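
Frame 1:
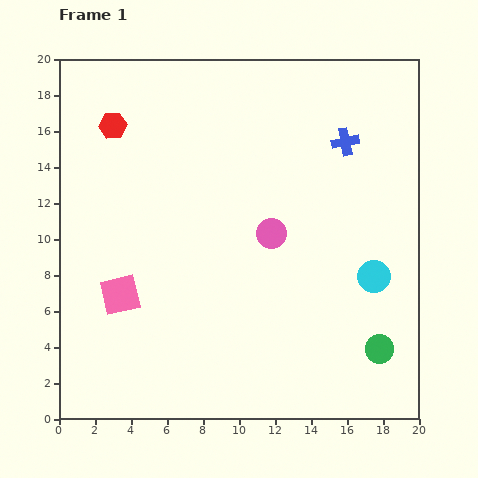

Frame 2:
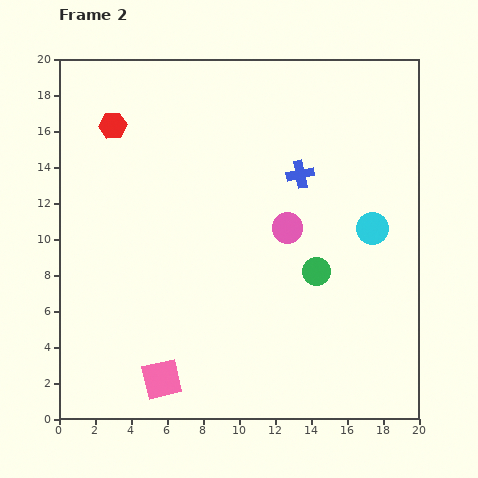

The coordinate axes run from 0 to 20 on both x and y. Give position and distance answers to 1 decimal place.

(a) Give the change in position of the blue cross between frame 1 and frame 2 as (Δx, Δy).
(-2.5, -1.8)

The blue cross was at (15.9, 15.4) in frame 1 and (13.4, 13.6) in frame 2.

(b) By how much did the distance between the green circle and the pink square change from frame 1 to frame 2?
-4.2

Distance in frame 1: 14.7. Distance in frame 2: 10.5.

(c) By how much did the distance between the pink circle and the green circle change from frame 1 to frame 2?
-5.9

Distance in frame 1: 8.8. Distance in frame 2: 2.9.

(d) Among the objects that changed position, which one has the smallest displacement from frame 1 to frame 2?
the pink circle

(moved 0.9)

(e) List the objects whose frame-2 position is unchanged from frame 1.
the red hexagon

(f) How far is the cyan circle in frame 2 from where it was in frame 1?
2.7

The cyan circle moved from (17.5, 7.9) to (17.4, 10.6), a distance of √(0.1² + 2.7²) ≈ 2.7.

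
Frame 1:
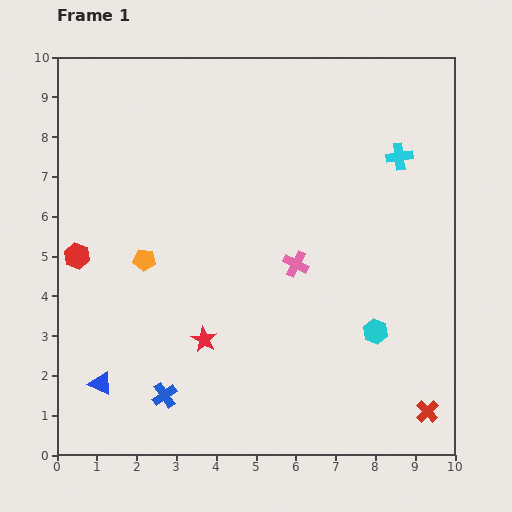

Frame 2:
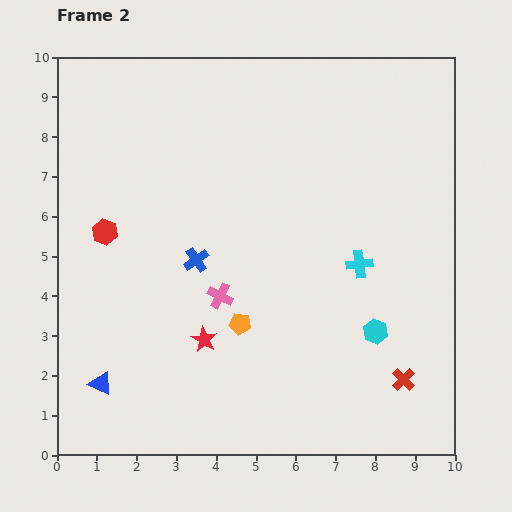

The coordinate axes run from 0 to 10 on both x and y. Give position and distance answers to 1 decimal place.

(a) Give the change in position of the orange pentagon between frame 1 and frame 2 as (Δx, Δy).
(2.4, -1.6)

The orange pentagon was at (2.2, 4.9) in frame 1 and (4.6, 3.3) in frame 2.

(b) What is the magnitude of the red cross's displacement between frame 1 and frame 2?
1.0

The red cross moved from (9.3, 1.1) to (8.7, 1.9), a distance of √(0.6² + 0.8²) ≈ 1.0.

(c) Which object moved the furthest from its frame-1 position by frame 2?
the blue cross

(moved 3.5; next 2.9)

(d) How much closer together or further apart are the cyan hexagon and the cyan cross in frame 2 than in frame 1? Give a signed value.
-2.7

Distance in frame 1: 4.4. Distance in frame 2: 1.7.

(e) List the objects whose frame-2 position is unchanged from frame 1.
the blue triangle, the cyan hexagon, the red star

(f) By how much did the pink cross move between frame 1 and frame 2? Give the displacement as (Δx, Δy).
(-1.9, -0.8)

The pink cross was at (6.0, 4.8) in frame 1 and (4.1, 4.0) in frame 2.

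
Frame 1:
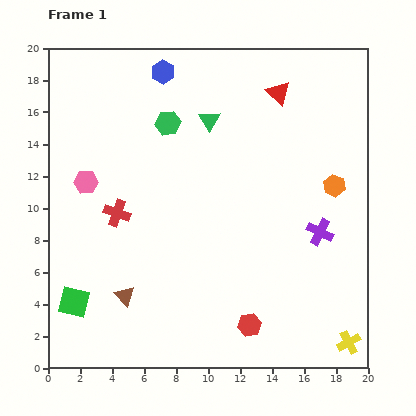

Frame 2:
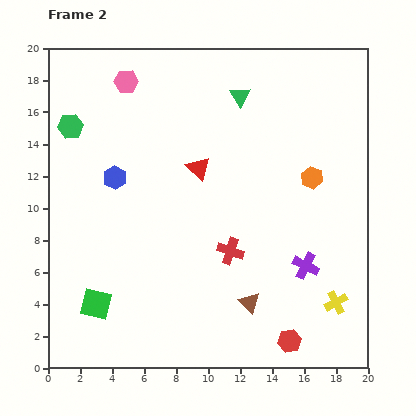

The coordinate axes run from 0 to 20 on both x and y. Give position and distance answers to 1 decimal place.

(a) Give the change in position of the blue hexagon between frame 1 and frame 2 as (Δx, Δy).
(-3.0, -6.6)

The blue hexagon was at (7.2, 18.5) in frame 1 and (4.2, 11.9) in frame 2.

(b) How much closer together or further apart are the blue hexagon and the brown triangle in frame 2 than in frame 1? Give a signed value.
-2.7

Distance in frame 1: 14.2. Distance in frame 2: 11.5.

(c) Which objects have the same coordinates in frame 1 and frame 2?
none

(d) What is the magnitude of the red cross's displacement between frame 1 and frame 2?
7.5

The red cross moved from (4.3, 9.7) to (11.4, 7.3), a distance of √(7.1² + 2.4²) ≈ 7.5.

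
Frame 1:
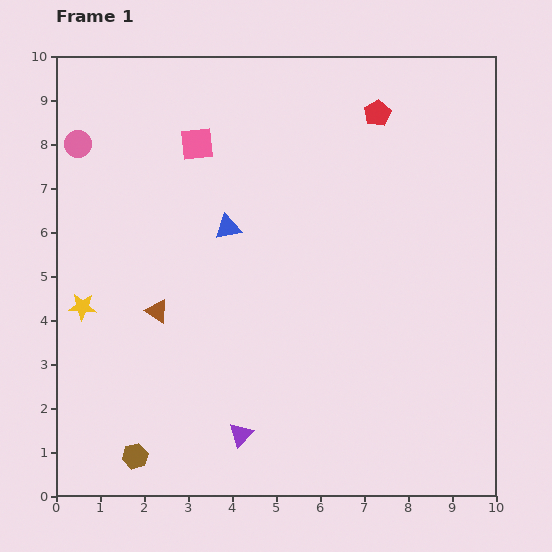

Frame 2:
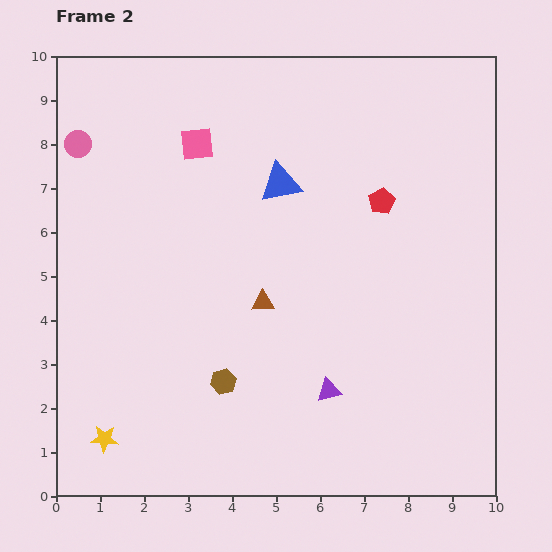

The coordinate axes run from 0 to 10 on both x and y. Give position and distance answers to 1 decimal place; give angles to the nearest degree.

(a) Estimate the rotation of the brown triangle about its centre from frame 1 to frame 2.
35° counter-clockwise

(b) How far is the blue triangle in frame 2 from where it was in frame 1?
1.6

The blue triangle moved from (3.9, 6.1) to (5.1, 7.1), a distance of √(1.2² + 1.0²) ≈ 1.6.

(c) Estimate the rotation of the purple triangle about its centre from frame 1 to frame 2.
31° clockwise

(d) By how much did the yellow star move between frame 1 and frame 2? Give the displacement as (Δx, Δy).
(0.5, -3.0)

The yellow star was at (0.6, 4.3) in frame 1 and (1.1, 1.3) in frame 2.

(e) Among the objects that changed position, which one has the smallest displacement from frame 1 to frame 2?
the blue triangle

(moved 1.6)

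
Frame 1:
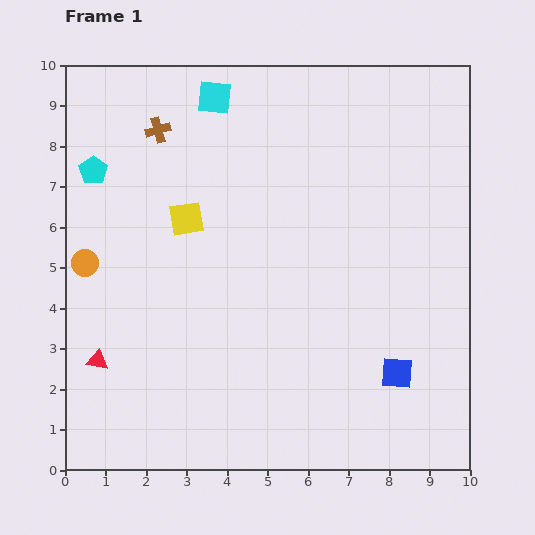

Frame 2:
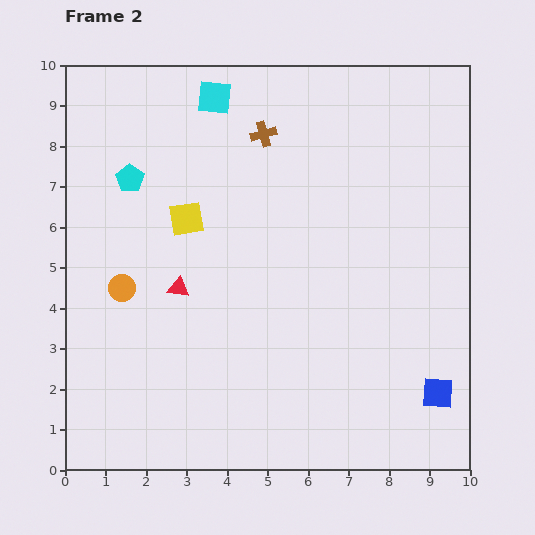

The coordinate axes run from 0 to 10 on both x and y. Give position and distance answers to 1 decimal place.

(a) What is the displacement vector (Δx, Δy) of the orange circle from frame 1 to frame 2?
(0.9, -0.6)

The orange circle was at (0.5, 5.1) in frame 1 and (1.4, 4.5) in frame 2.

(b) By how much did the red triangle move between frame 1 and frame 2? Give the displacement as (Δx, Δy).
(2.0, 1.8)

The red triangle was at (0.8, 2.7) in frame 1 and (2.8, 4.5) in frame 2.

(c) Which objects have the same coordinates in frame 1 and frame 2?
the yellow square, the cyan square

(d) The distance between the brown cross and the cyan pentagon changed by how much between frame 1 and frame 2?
+1.6

Distance in frame 1: 1.9. Distance in frame 2: 3.5.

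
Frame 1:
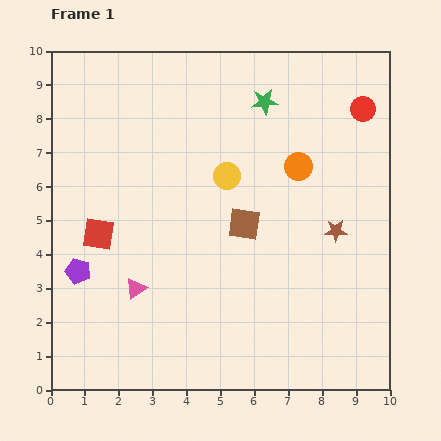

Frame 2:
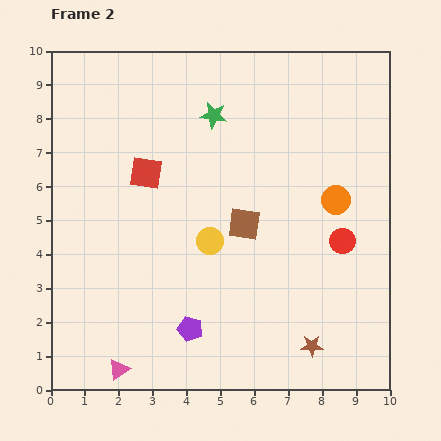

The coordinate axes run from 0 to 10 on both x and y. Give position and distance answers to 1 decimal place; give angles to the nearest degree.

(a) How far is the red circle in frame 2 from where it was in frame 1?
3.9

The red circle moved from (9.2, 8.3) to (8.6, 4.4), a distance of √(0.6² + 3.9²) ≈ 3.9.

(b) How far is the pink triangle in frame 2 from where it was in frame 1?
2.5

The pink triangle moved from (2.5, 3.0) to (2.0, 0.6), a distance of √(0.5² + 2.4²) ≈ 2.5.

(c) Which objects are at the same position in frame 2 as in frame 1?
the brown square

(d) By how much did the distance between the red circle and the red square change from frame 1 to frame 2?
-2.5

Distance in frame 1: 8.6. Distance in frame 2: 6.1.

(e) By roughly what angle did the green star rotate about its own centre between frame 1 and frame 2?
18° clockwise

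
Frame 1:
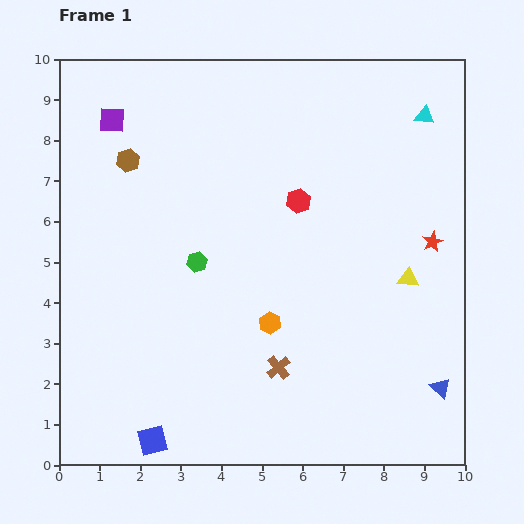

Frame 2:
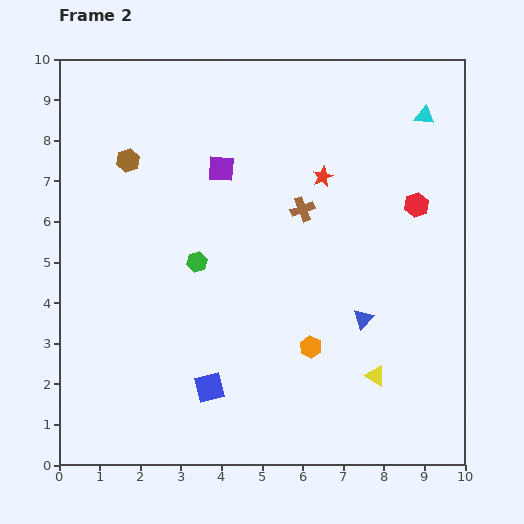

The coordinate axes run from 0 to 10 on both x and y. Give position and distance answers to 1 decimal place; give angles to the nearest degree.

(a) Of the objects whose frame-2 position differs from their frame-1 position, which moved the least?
the orange hexagon

(moved 1.2)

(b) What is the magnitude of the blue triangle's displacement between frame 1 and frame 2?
2.5

The blue triangle moved from (9.4, 1.9) to (7.5, 3.6), a distance of √(1.9² + 1.7²) ≈ 2.5.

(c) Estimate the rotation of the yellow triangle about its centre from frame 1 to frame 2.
25° clockwise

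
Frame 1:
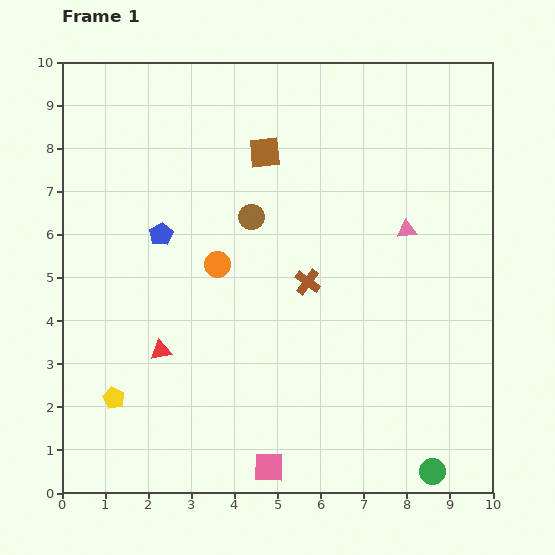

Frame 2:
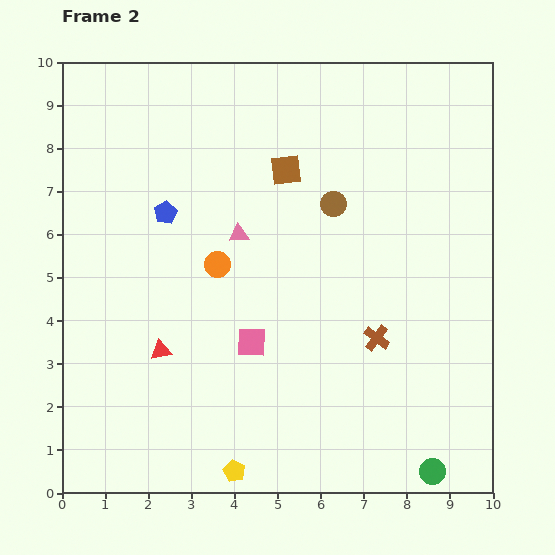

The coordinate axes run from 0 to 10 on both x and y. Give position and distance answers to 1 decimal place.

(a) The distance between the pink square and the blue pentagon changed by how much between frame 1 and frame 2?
-2.4

Distance in frame 1: 6.0. Distance in frame 2: 3.6.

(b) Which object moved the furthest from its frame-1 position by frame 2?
the pink triangle

(moved 3.9; next 3.3)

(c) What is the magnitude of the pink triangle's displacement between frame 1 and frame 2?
3.9

The pink triangle moved from (8.0, 6.1) to (4.1, 6.0), a distance of √(3.9² + 0.1²) ≈ 3.9.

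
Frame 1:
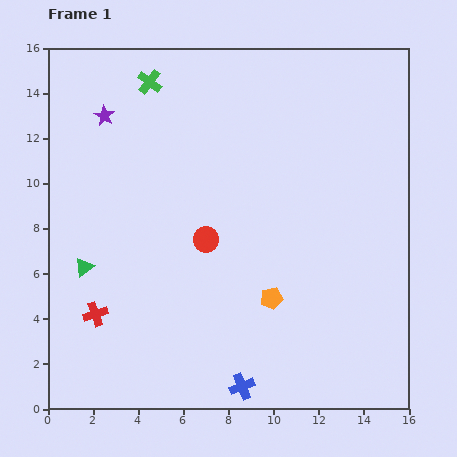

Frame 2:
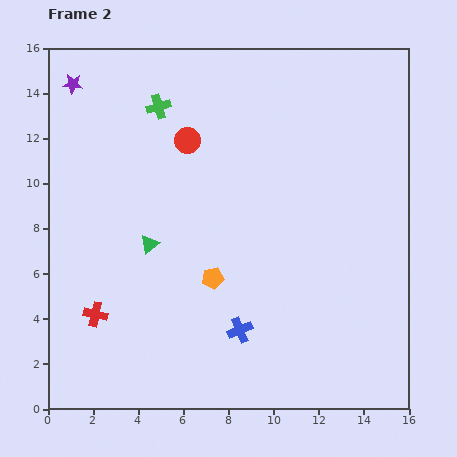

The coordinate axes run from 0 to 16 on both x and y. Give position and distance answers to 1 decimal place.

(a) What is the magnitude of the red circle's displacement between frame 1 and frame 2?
4.5

The red circle moved from (7.0, 7.5) to (6.2, 11.9), a distance of √(0.8² + 4.4²) ≈ 4.5.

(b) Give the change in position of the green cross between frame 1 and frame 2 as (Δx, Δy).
(0.4, -1.1)

The green cross was at (4.5, 14.5) in frame 1 and (4.9, 13.4) in frame 2.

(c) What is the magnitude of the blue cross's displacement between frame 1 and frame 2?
2.5

The blue cross moved from (8.6, 1.0) to (8.5, 3.5), a distance of √(0.1² + 2.5²) ≈ 2.5.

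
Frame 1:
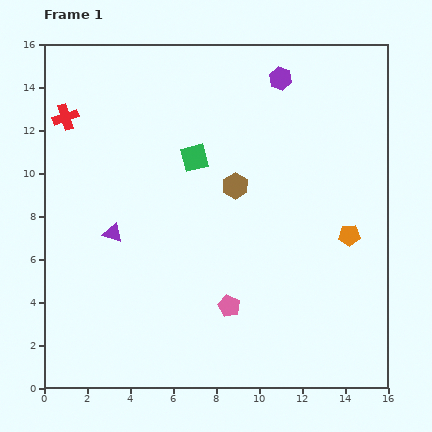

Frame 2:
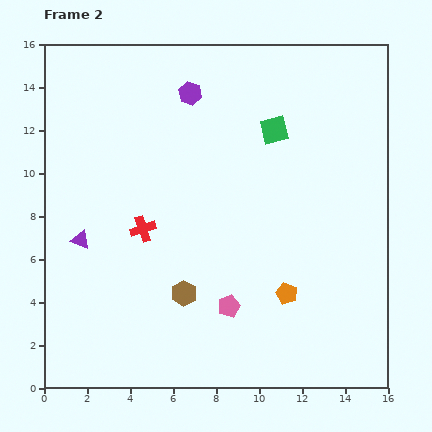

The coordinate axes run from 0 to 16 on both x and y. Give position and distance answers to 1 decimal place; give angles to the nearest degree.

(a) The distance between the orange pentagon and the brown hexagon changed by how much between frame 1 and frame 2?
-1.0

Distance in frame 1: 5.8. Distance in frame 2: 4.8.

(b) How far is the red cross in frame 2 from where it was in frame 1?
6.3

The red cross moved from (1.0, 12.6) to (4.6, 7.4), a distance of √(3.6² + 5.2²) ≈ 6.3.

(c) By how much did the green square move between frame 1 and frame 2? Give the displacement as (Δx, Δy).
(3.7, 1.3)

The green square was at (7.0, 10.7) in frame 1 and (10.7, 12.0) in frame 2.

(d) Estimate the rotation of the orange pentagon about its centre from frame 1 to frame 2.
23° clockwise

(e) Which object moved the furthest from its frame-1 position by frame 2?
the red cross

(moved 6.3; next 5.5)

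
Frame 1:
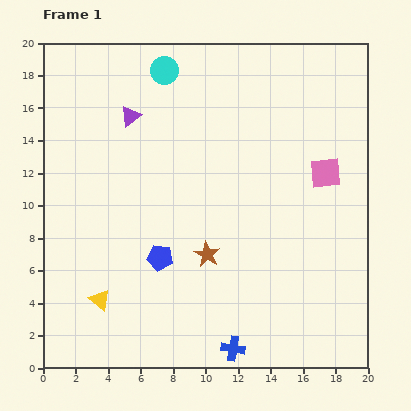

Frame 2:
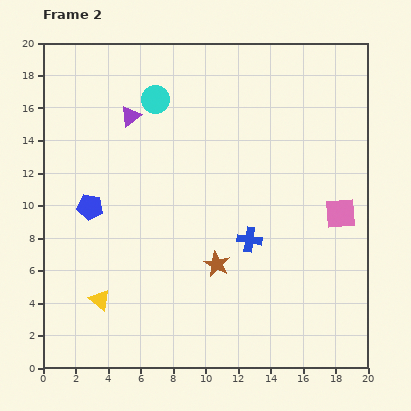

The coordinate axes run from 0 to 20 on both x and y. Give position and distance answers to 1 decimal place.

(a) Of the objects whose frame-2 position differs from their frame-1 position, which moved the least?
the brown star

(moved 0.8)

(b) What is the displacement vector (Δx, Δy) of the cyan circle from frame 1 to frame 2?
(-0.6, -1.8)

The cyan circle was at (7.5, 18.3) in frame 1 and (6.9, 16.5) in frame 2.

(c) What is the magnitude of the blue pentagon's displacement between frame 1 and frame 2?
5.3

The blue pentagon moved from (7.2, 6.8) to (2.9, 9.9), a distance of √(4.3² + 3.1²) ≈ 5.3.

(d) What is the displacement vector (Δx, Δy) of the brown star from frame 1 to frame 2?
(0.6, -0.6)

The brown star was at (10.1, 7.0) in frame 1 and (10.7, 6.4) in frame 2.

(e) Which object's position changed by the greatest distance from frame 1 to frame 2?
the blue cross

(moved 6.8; next 5.3)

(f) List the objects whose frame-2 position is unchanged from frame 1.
the yellow triangle, the purple triangle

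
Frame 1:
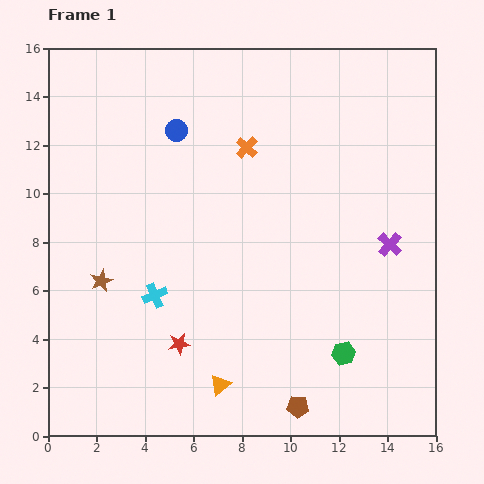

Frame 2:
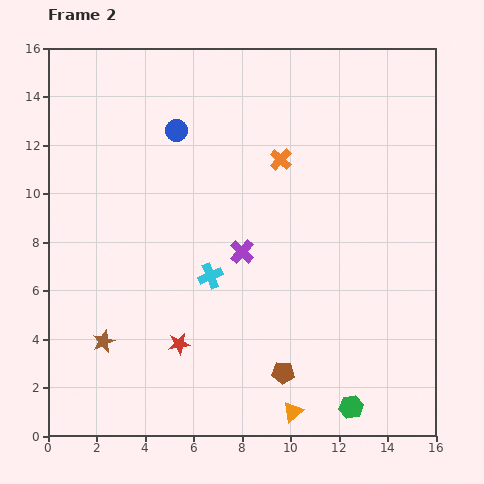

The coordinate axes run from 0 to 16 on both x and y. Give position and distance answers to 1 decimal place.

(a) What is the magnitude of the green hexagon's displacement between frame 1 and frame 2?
2.2

The green hexagon moved from (12.2, 3.4) to (12.5, 1.2), a distance of √(0.3² + 2.2²) ≈ 2.2.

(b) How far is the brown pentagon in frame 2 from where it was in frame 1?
1.5

The brown pentagon moved from (10.3, 1.2) to (9.7, 2.6), a distance of √(0.6² + 1.4²) ≈ 1.5.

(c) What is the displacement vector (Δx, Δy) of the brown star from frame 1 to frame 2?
(0.1, -2.5)

The brown star was at (2.2, 6.4) in frame 1 and (2.3, 3.9) in frame 2.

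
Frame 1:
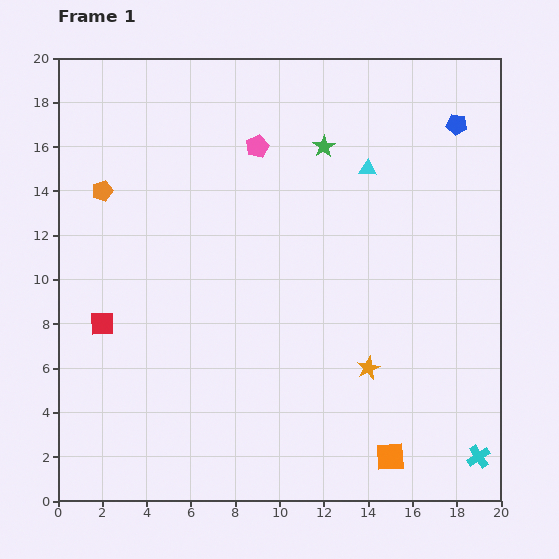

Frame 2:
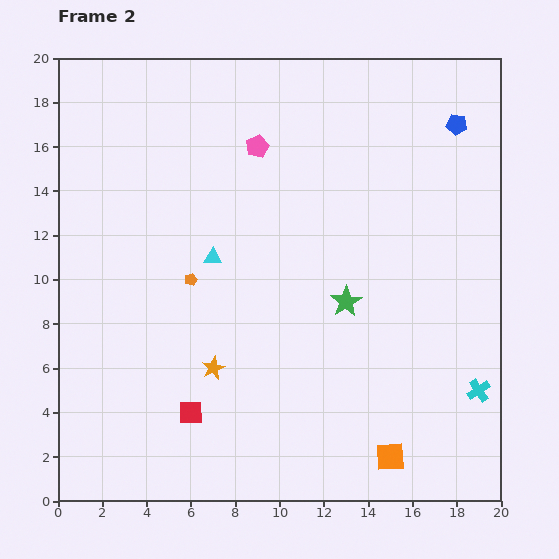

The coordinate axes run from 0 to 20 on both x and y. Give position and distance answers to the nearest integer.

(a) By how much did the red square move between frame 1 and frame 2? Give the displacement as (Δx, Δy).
(4, -4)

The red square was at (2, 8) in frame 1 and (6, 4) in frame 2.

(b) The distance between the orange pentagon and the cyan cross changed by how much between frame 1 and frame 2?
-7

Distance in frame 1: 21. Distance in frame 2: 14.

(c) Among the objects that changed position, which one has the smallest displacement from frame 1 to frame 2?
the cyan cross

(moved 3)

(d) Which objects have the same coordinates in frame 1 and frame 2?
the blue pentagon, the orange square, the pink pentagon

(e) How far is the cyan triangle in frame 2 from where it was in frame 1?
8

The cyan triangle moved from (14, 15) to (7, 11), a distance of √(7² + 4²) ≈ 8.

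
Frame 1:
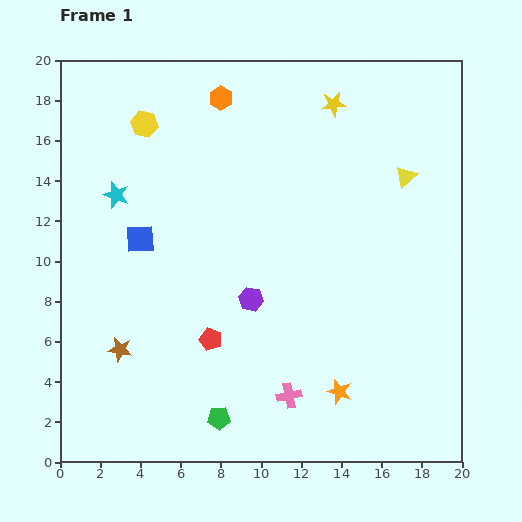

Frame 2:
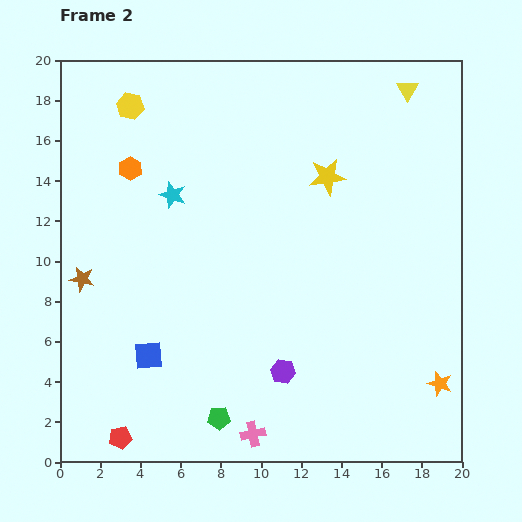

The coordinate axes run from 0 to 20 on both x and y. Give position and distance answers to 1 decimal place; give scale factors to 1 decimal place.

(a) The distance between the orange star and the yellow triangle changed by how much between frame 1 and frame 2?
+3.5

Distance in frame 1: 11.2. Distance in frame 2: 14.7.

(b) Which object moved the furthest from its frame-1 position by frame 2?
the red pentagon

(moved 6.7; next 5.8)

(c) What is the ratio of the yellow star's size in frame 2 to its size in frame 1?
1.5×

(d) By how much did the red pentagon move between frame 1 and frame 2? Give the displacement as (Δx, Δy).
(-4.5, -4.9)

The red pentagon was at (7.5, 6.1) in frame 1 and (3.0, 1.2) in frame 2.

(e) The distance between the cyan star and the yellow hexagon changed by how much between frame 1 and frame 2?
+1.1

Distance in frame 1: 3.8. Distance in frame 2: 4.9.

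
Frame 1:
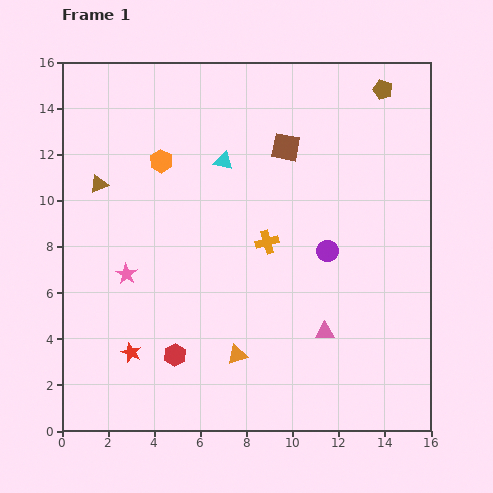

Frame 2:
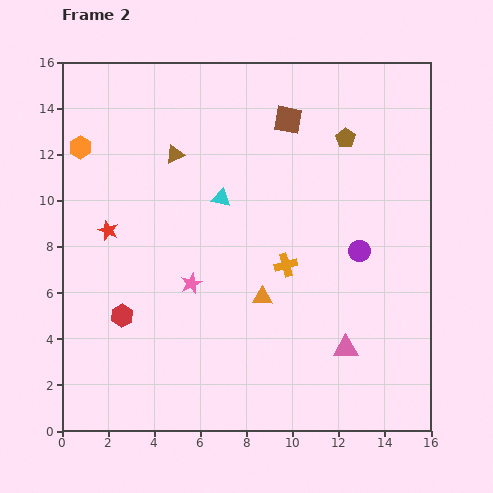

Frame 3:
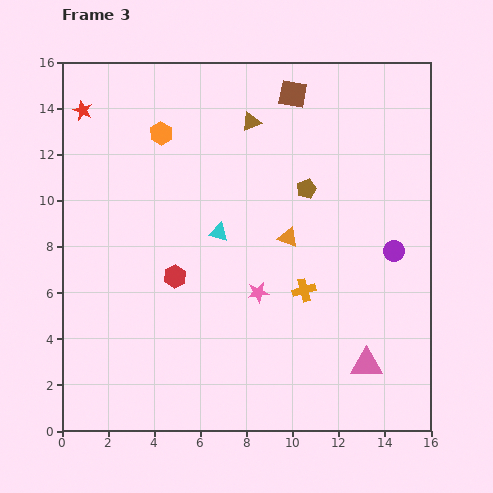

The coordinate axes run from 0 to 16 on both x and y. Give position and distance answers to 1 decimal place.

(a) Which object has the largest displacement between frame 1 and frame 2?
the red star

(moved 5.4; next 3.6)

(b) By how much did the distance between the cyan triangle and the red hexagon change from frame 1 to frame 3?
-6.0

Distance in frame 1: 8.7. Distance in frame 3: 2.7.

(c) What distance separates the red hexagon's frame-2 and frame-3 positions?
2.9

The red hexagon moved from (2.6, 5.0) to (4.9, 6.7), a distance of √(2.3² + 1.7²) ≈ 2.9.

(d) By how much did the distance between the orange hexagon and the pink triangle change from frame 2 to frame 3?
-1.0

Distance in frame 2: 14.4. Distance in frame 3: 13.4.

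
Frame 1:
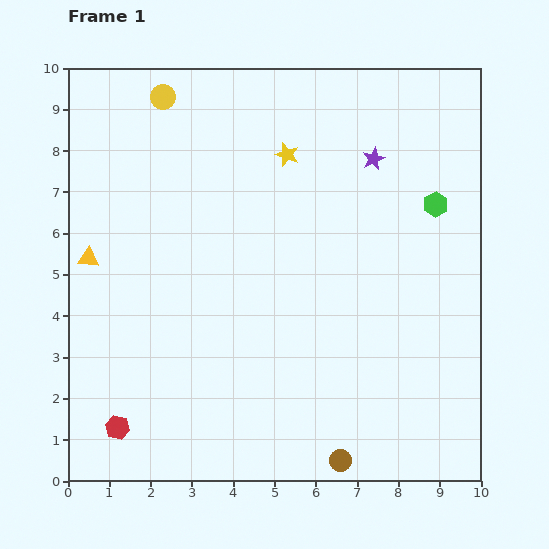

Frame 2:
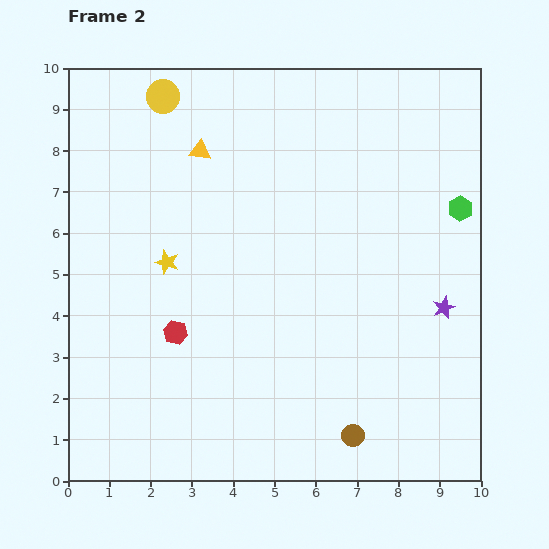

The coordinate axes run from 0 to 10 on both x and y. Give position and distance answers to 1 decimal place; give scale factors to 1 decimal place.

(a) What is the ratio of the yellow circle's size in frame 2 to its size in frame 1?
1.4×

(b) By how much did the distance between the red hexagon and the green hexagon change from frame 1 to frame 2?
-1.9

Distance in frame 1: 9.4. Distance in frame 2: 7.5.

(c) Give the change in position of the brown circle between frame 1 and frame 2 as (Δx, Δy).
(0.3, 0.6)

The brown circle was at (6.6, 0.5) in frame 1 and (6.9, 1.1) in frame 2.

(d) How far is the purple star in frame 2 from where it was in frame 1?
4.0

The purple star moved from (7.4, 7.8) to (9.1, 4.2), a distance of √(1.7² + 3.6²) ≈ 4.0.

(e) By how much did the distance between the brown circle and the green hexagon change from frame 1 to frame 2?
-0.5

Distance in frame 1: 6.6. Distance in frame 2: 6.1.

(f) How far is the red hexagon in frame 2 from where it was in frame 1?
2.7

The red hexagon moved from (1.2, 1.3) to (2.6, 3.6), a distance of √(1.4² + 2.3²) ≈ 2.7.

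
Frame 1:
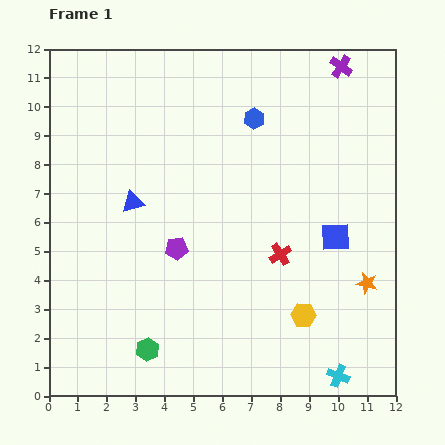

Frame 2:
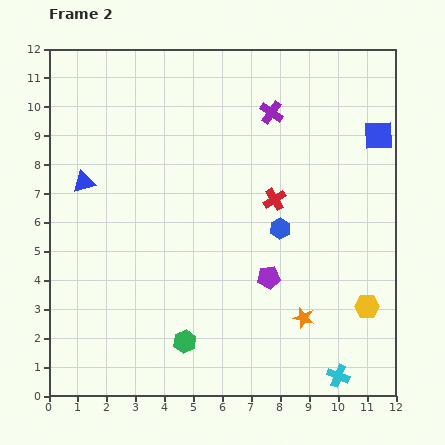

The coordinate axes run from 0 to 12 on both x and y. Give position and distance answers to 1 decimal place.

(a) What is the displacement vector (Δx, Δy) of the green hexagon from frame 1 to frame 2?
(1.3, 0.3)

The green hexagon was at (3.4, 1.6) in frame 1 and (4.7, 1.9) in frame 2.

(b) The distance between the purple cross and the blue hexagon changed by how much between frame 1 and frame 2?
+0.5

Distance in frame 1: 3.5. Distance in frame 2: 4.0.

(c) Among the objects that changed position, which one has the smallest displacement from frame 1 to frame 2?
the green hexagon

(moved 1.3)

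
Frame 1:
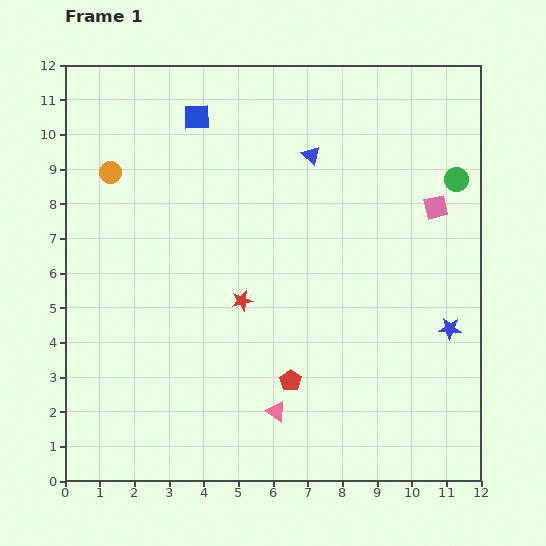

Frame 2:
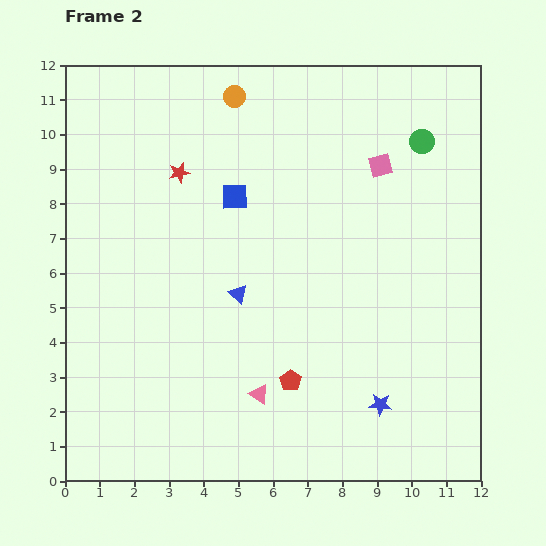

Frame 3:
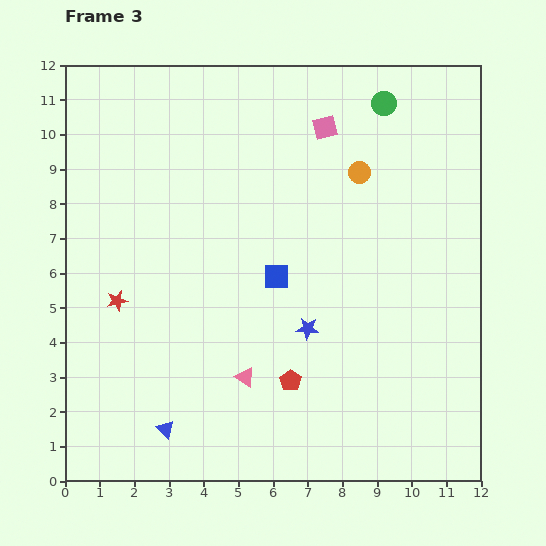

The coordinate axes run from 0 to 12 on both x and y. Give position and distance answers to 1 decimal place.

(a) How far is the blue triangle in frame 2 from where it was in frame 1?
4.5

The blue triangle moved from (7.1, 9.4) to (5.0, 5.4), a distance of √(2.1² + 4.0²) ≈ 4.5.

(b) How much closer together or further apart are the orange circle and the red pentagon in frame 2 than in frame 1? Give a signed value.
+0.5

Distance in frame 1: 7.9. Distance in frame 2: 8.4.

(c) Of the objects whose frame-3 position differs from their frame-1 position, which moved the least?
the pink triangle

(moved 1.3)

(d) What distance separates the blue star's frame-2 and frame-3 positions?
3.0

The blue star moved from (9.1, 2.2) to (7.0, 4.4), a distance of √(2.1² + 2.2²) ≈ 3.0.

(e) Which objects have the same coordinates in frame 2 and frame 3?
the red pentagon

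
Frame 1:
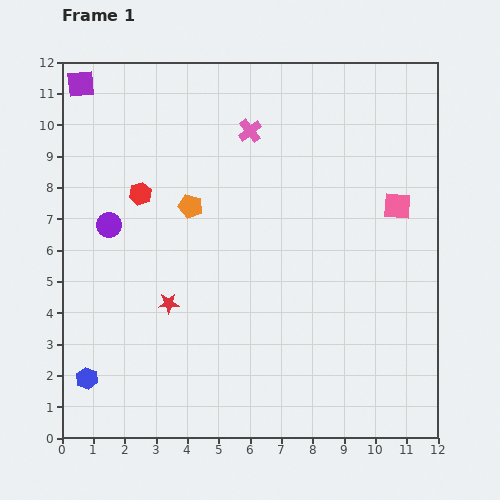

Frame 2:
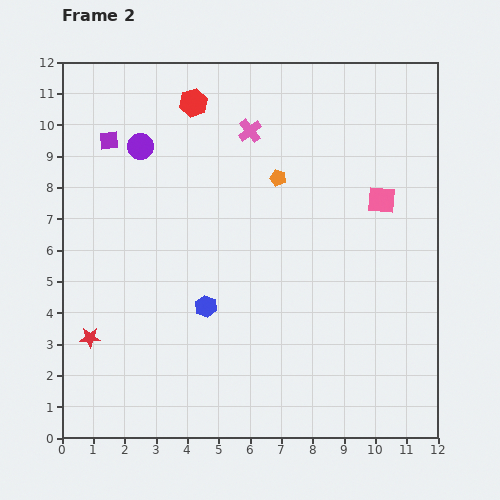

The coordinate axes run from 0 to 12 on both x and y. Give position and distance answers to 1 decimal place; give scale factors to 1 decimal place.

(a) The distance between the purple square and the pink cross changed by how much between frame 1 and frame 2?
-1.1

Distance in frame 1: 5.6. Distance in frame 2: 4.5.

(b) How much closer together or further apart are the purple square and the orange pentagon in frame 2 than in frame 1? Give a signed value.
+0.3

Distance in frame 1: 5.2. Distance in frame 2: 5.5.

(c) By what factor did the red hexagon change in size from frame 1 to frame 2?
1.3×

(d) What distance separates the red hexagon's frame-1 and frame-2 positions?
3.4

The red hexagon moved from (2.5, 7.8) to (4.2, 10.7), a distance of √(1.7² + 2.9²) ≈ 3.4.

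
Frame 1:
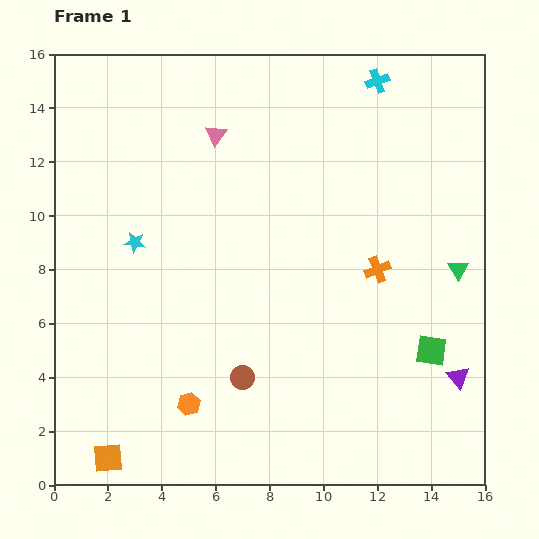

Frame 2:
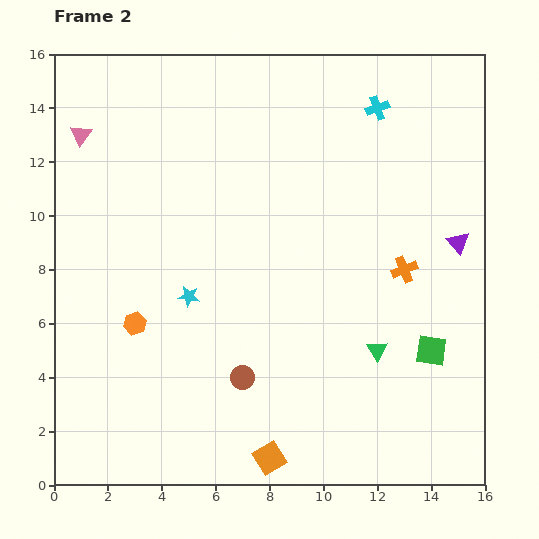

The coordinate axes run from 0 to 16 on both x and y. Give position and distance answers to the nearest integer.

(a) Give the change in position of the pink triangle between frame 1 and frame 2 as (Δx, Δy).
(-5, 0)

The pink triangle was at (6, 13) in frame 1 and (1, 13) in frame 2.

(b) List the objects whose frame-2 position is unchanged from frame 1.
the brown circle, the green square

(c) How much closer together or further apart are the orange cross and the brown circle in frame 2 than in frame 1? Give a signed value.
+1

Distance in frame 1: 6. Distance in frame 2: 7.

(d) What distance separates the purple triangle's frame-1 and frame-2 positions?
5

The purple triangle moved from (15, 4) to (15, 9), a distance of √(0² + 5²) ≈ 5.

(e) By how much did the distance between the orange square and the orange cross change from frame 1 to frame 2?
-3

Distance in frame 1: 12. Distance in frame 2: 9.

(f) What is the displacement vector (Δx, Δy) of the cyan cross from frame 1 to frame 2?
(0, -1)

The cyan cross was at (12, 15) in frame 1 and (12, 14) in frame 2.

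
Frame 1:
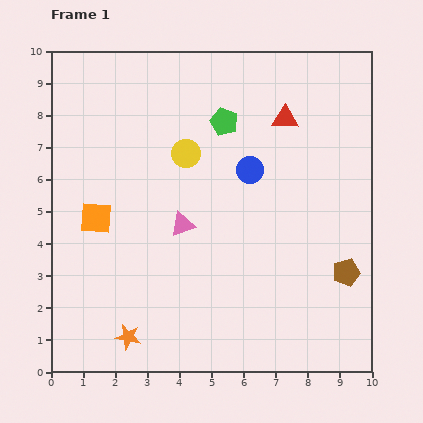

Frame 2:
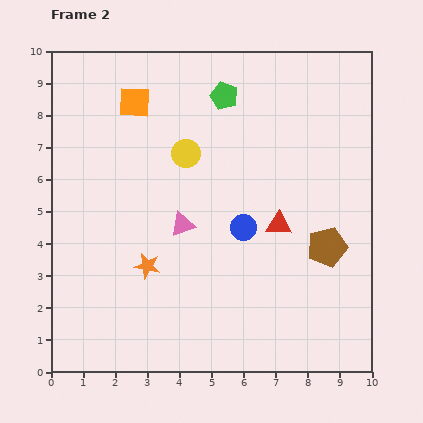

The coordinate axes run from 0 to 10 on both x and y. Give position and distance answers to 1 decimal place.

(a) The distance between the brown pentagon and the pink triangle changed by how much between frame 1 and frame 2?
-0.7

Distance in frame 1: 5.3. Distance in frame 2: 4.6.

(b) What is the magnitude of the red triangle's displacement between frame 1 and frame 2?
3.3

The red triangle moved from (7.3, 7.9) to (7.1, 4.6), a distance of √(0.2² + 3.3²) ≈ 3.3.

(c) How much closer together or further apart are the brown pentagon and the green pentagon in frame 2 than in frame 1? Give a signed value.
-0.3

Distance in frame 1: 6.0. Distance in frame 2: 5.7.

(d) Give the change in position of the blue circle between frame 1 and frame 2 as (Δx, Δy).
(-0.2, -1.8)

The blue circle was at (6.2, 6.3) in frame 1 and (6.0, 4.5) in frame 2.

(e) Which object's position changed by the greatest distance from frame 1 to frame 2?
the orange square

(moved 3.8; next 3.3)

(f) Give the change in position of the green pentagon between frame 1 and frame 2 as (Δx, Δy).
(0.0, 0.8)

The green pentagon was at (5.4, 7.8) in frame 1 and (5.4, 8.6) in frame 2.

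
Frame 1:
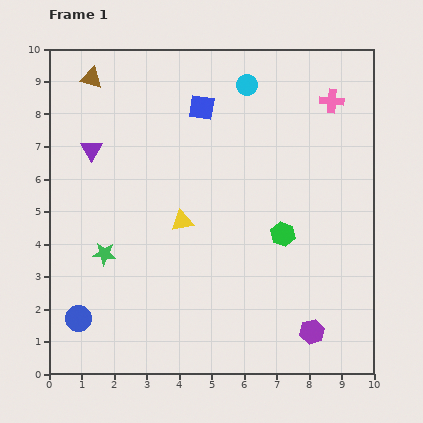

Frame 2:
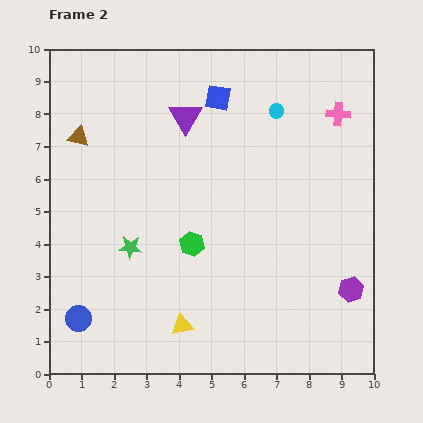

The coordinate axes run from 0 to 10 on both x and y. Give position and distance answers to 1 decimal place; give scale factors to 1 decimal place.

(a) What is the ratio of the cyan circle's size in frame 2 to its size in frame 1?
0.7×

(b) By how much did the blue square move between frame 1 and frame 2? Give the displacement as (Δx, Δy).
(0.5, 0.3)

The blue square was at (4.7, 8.2) in frame 1 and (5.2, 8.5) in frame 2.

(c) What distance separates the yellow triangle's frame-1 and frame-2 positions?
3.2

The yellow triangle moved from (4.1, 4.7) to (4.1, 1.5), a distance of √(0.0² + 3.2²) ≈ 3.2.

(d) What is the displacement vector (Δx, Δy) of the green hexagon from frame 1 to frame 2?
(-2.8, -0.3)

The green hexagon was at (7.2, 4.3) in frame 1 and (4.4, 4.0) in frame 2.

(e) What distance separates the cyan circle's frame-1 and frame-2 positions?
1.2

The cyan circle moved from (6.1, 8.9) to (7.0, 8.1), a distance of √(0.9² + 0.8²) ≈ 1.2.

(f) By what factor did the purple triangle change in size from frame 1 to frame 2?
1.6×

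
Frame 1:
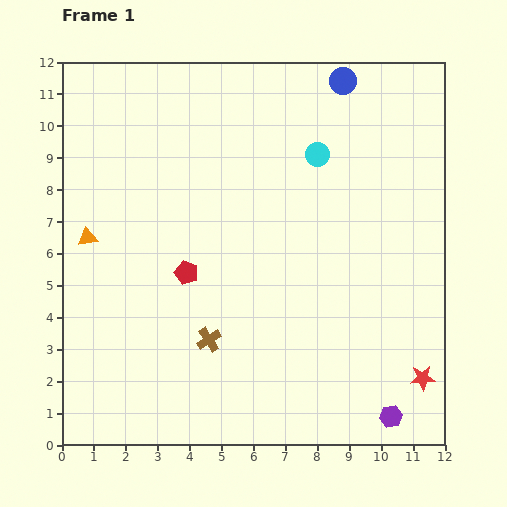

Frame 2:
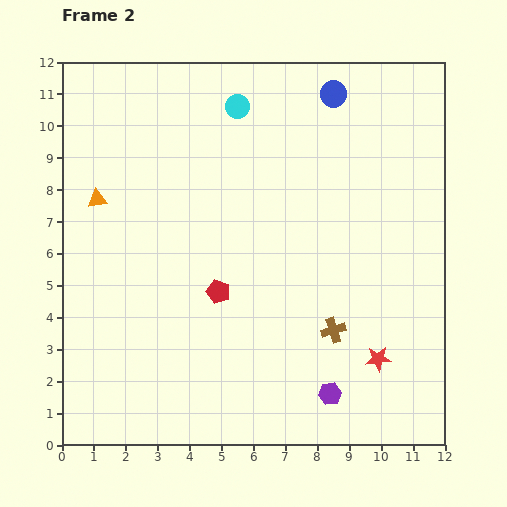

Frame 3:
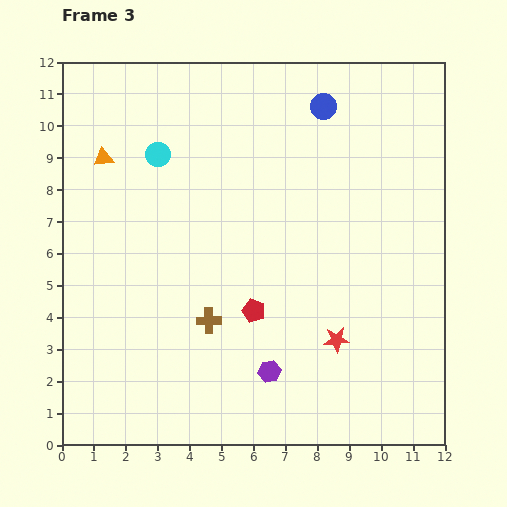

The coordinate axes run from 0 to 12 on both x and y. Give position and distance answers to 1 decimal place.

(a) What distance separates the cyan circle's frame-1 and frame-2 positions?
2.9

The cyan circle moved from (8.0, 9.1) to (5.5, 10.6), a distance of √(2.5² + 1.5²) ≈ 2.9.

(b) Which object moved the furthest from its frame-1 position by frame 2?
the brown cross

(moved 3.9; next 2.9)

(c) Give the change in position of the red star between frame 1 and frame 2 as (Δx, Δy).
(-1.4, 0.6)

The red star was at (11.3, 2.1) in frame 1 and (9.9, 2.7) in frame 2.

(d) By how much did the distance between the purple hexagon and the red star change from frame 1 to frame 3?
+0.7

Distance in frame 1: 1.6. Distance in frame 3: 2.3.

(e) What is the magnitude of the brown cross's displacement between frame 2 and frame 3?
3.9

The brown cross moved from (8.5, 3.6) to (4.6, 3.9), a distance of √(3.9² + 0.3²) ≈ 3.9.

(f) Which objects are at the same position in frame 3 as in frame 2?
none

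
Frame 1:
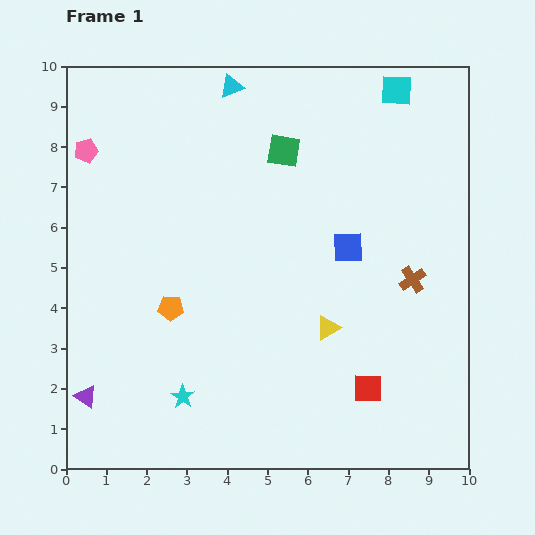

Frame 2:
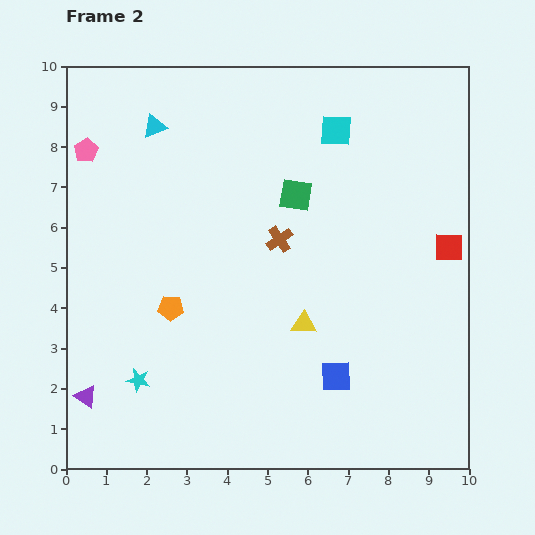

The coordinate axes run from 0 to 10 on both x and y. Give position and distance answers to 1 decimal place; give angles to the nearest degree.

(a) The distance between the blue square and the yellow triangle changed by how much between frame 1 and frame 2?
-0.6

Distance in frame 1: 2.1. Distance in frame 2: 1.5.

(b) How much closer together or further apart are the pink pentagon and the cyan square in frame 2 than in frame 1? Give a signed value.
-1.6

Distance in frame 1: 7.8. Distance in frame 2: 6.2.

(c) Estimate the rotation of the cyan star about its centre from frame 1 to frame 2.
22° counter-clockwise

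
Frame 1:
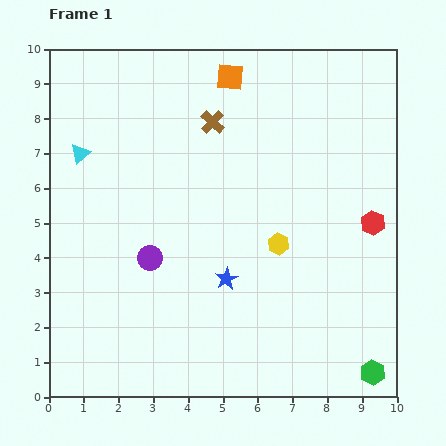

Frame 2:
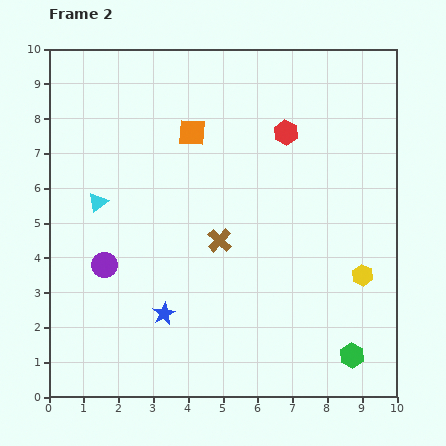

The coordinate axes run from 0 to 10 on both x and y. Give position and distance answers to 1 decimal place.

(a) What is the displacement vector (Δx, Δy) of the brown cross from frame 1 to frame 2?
(0.2, -3.4)

The brown cross was at (4.7, 7.9) in frame 1 and (4.9, 4.5) in frame 2.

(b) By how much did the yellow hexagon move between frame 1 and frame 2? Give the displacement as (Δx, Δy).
(2.4, -0.9)

The yellow hexagon was at (6.6, 4.4) in frame 1 and (9.0, 3.5) in frame 2.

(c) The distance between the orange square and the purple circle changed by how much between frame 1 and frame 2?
-1.2

Distance in frame 1: 5.7. Distance in frame 2: 4.5.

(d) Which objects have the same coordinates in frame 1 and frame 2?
none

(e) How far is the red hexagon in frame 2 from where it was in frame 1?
3.6

The red hexagon moved from (9.3, 5.0) to (6.8, 7.6), a distance of √(2.5² + 2.6²) ≈ 3.6.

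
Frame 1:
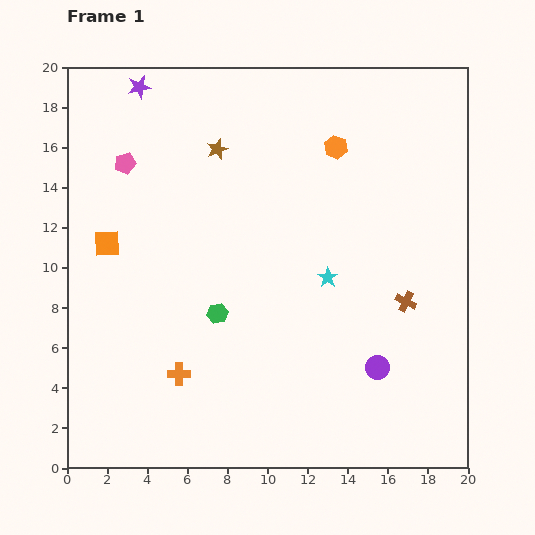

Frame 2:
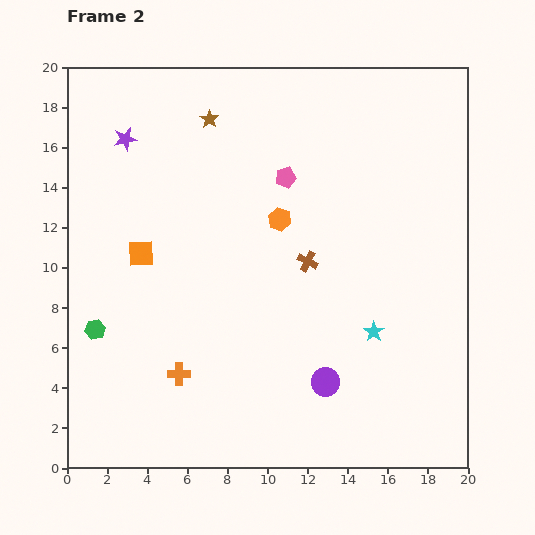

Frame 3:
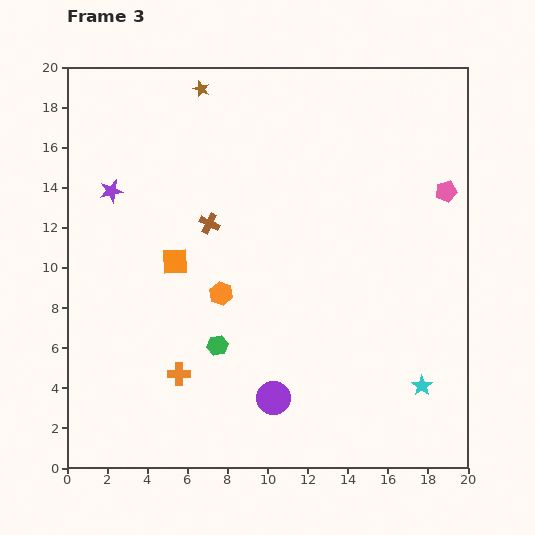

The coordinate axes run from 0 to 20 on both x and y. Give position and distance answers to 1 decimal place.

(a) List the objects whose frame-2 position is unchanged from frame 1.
the orange cross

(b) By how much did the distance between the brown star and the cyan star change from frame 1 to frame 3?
+10.0

Distance in frame 1: 8.4. Distance in frame 3: 18.4.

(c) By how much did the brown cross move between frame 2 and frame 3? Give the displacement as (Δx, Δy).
(-4.9, 1.9)

The brown cross was at (12.0, 10.3) in frame 2 and (7.1, 12.2) in frame 3.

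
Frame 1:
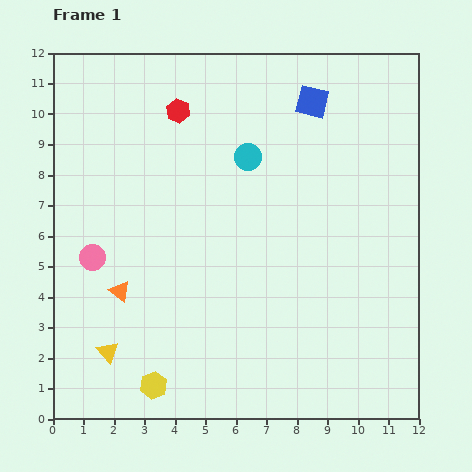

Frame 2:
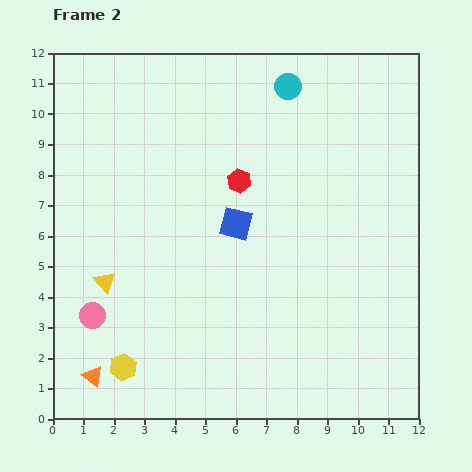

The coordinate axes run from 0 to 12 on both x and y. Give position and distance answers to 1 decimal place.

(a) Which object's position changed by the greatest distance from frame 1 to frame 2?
the blue square

(moved 4.7; next 3.0)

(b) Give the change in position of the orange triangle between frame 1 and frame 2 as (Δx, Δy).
(-0.9, -2.8)

The orange triangle was at (2.2, 4.2) in frame 1 and (1.3, 1.4) in frame 2.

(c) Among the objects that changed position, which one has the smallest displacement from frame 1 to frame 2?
the yellow hexagon

(moved 1.2)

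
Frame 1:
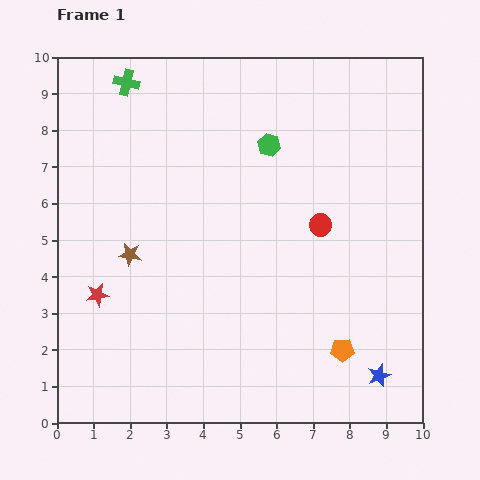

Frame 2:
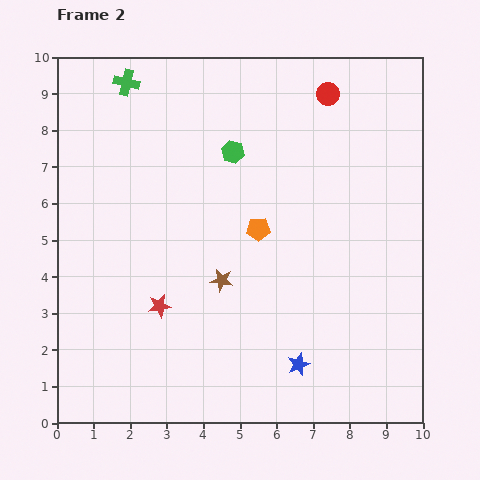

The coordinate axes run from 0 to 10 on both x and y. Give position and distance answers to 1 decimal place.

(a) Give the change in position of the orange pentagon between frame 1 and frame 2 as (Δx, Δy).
(-2.3, 3.3)

The orange pentagon was at (7.8, 2.0) in frame 1 and (5.5, 5.3) in frame 2.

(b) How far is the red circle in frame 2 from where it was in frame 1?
3.6

The red circle moved from (7.2, 5.4) to (7.4, 9.0), a distance of √(0.2² + 3.6²) ≈ 3.6.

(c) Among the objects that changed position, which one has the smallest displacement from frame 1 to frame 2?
the green hexagon

(moved 1.0)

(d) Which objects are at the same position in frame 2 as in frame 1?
the green cross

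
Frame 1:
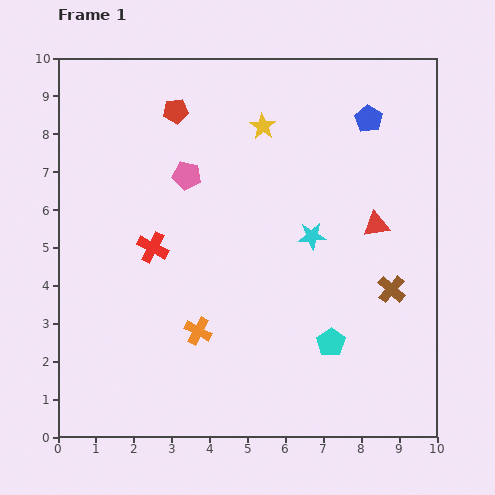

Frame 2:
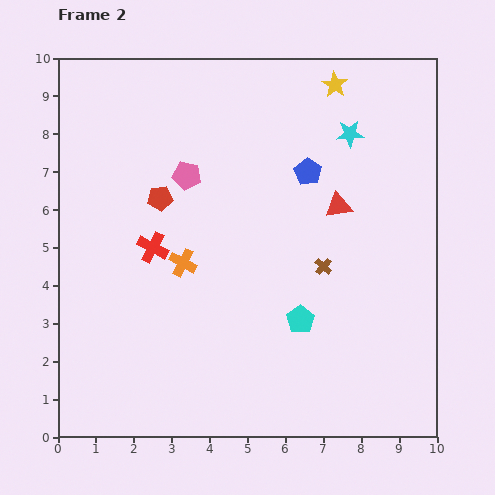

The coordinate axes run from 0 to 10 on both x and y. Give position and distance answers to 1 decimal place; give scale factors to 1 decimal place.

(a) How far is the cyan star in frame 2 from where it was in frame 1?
2.9

The cyan star moved from (6.7, 5.3) to (7.7, 8.0), a distance of √(1.0² + 2.7²) ≈ 2.9.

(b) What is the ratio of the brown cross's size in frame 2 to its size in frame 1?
0.6×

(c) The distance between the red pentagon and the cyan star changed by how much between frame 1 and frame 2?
+0.4

Distance in frame 1: 4.9. Distance in frame 2: 5.3.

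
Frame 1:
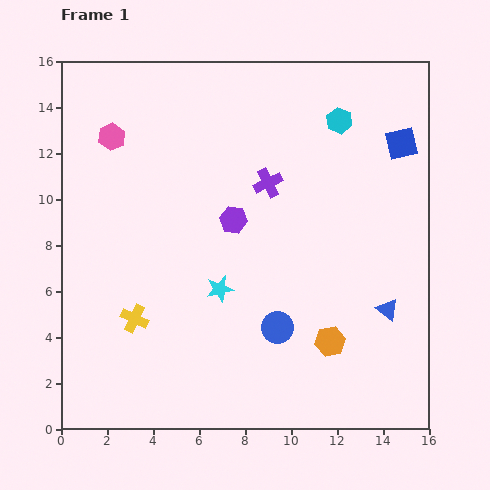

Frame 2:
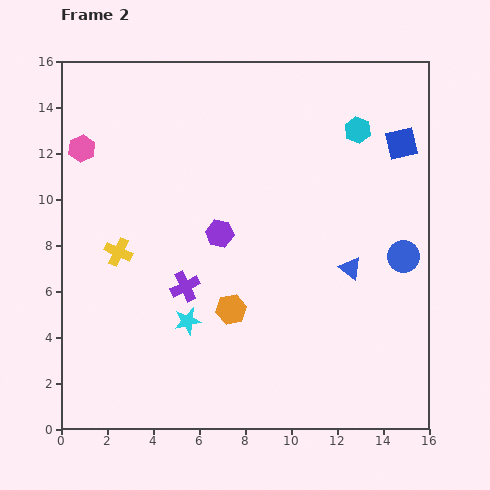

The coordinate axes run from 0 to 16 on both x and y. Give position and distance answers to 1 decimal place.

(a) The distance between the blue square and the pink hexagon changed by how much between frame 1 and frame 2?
+1.3

Distance in frame 1: 12.6. Distance in frame 2: 13.9.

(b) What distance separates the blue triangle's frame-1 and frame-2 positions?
2.4

The blue triangle moved from (14.2, 5.2) to (12.6, 7.0), a distance of √(1.6² + 1.8²) ≈ 2.4.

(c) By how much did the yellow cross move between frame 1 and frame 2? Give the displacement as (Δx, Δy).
(-0.7, 2.9)

The yellow cross was at (3.2, 4.8) in frame 1 and (2.5, 7.7) in frame 2.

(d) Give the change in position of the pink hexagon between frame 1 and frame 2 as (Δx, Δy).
(-1.3, -0.5)

The pink hexagon was at (2.2, 12.7) in frame 1 and (0.9, 12.2) in frame 2.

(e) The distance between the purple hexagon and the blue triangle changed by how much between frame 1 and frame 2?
-1.9

Distance in frame 1: 7.8. Distance in frame 2: 5.9.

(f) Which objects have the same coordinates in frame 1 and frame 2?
the blue square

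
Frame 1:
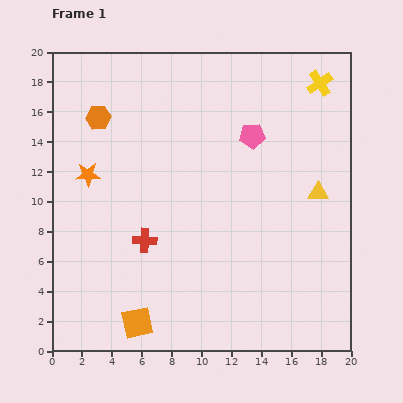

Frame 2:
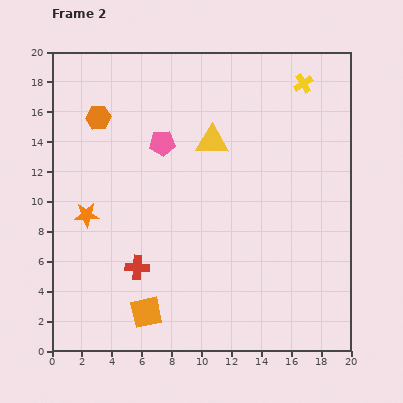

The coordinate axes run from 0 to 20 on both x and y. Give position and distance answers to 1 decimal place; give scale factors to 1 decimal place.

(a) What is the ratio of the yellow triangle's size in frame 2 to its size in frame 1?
1.6×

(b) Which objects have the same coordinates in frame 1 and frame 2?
the orange hexagon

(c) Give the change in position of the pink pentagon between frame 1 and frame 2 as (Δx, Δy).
(-6.0, -0.5)

The pink pentagon was at (13.4, 14.4) in frame 1 and (7.4, 13.9) in frame 2.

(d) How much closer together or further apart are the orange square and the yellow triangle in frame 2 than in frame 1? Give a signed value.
-2.7

Distance in frame 1: 14.9. Distance in frame 2: 12.2.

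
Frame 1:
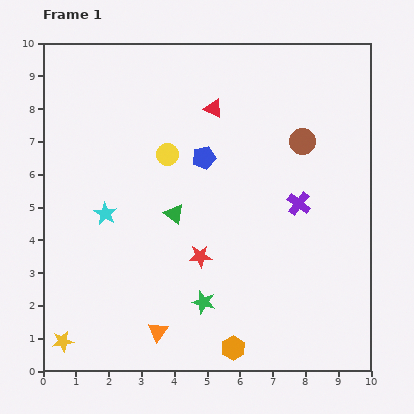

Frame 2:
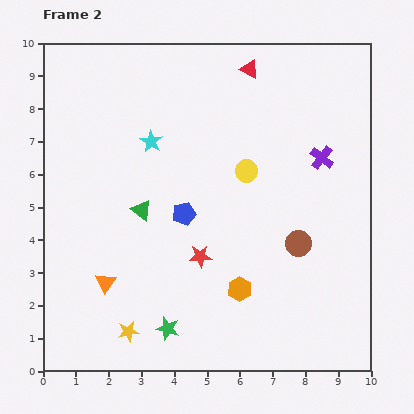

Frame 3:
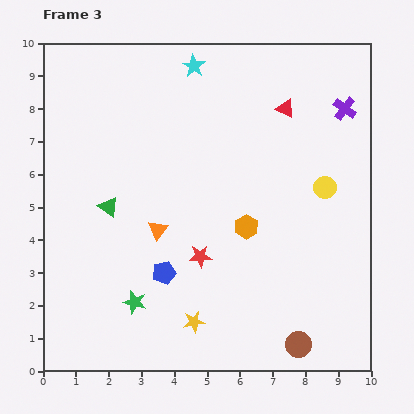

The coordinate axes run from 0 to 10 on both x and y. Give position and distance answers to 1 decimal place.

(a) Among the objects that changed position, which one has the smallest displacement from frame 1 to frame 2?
the green triangle

(moved 1.0)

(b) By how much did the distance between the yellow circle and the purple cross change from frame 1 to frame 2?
-2.0

Distance in frame 1: 4.3. Distance in frame 2: 2.3.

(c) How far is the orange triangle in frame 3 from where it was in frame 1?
3.1

The orange triangle moved from (3.5, 1.2) to (3.5, 4.3), a distance of √(0.0² + 3.1²) ≈ 3.1.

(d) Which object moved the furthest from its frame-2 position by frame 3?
the brown circle

(moved 3.1; next 2.6)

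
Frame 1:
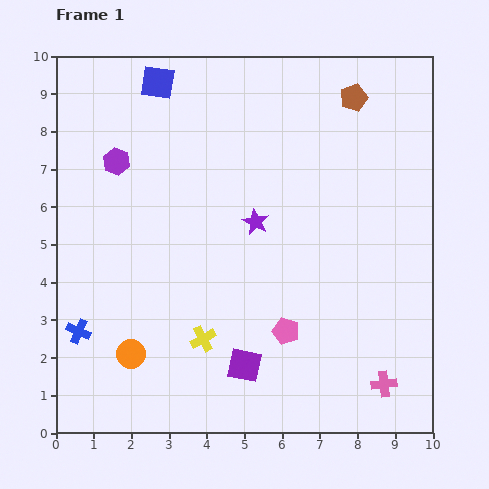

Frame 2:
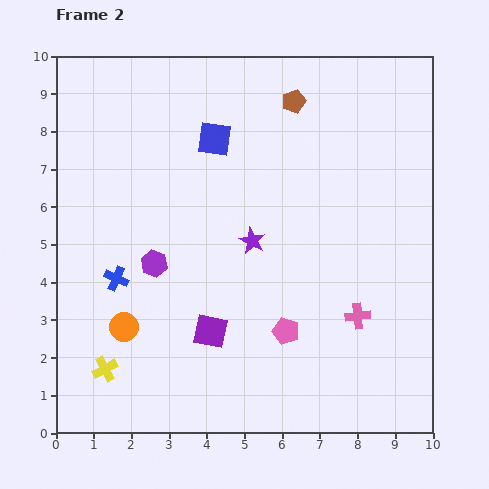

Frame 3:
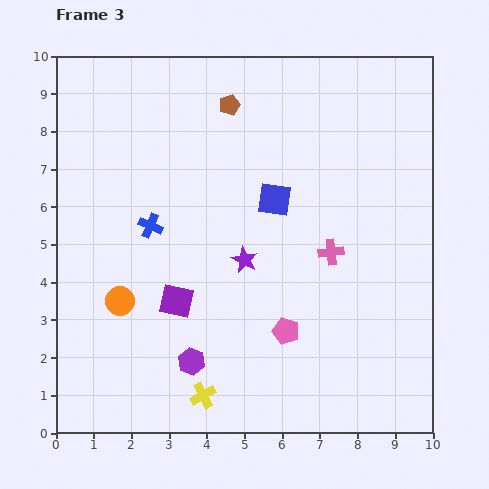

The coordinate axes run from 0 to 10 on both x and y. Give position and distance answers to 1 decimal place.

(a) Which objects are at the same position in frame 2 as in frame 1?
the pink pentagon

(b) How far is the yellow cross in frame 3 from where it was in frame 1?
1.5

The yellow cross moved from (3.9, 2.5) to (3.9, 1.0), a distance of √(0.0² + 1.5²) ≈ 1.5.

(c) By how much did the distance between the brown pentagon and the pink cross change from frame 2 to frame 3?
-1.2

Distance in frame 2: 5.9. Distance in frame 3: 4.7.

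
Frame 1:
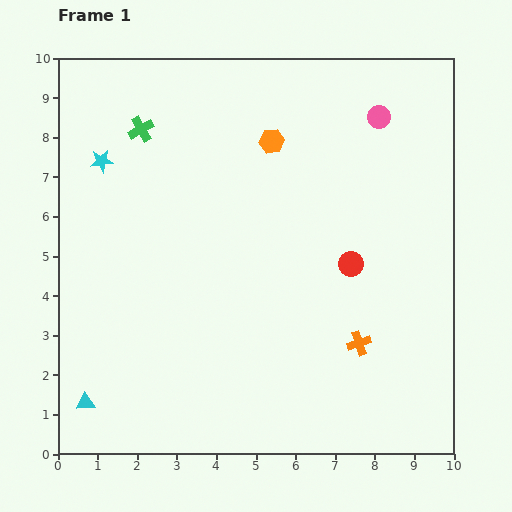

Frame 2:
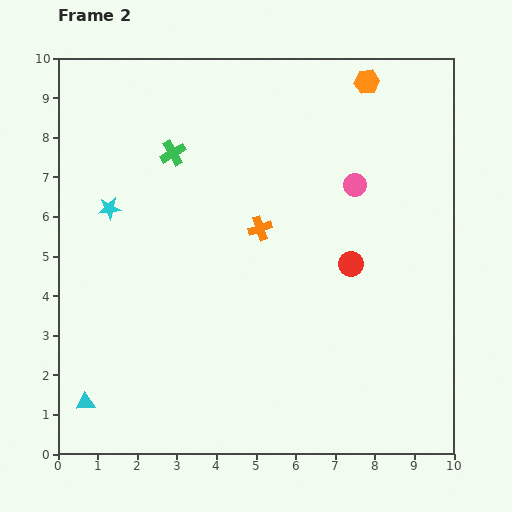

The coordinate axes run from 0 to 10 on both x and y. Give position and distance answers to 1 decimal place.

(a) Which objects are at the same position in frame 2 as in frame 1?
the red circle, the cyan triangle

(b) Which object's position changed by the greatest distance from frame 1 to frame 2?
the orange cross

(moved 3.8; next 2.8)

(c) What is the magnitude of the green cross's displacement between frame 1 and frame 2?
1.0

The green cross moved from (2.1, 8.2) to (2.9, 7.6), a distance of √(0.8² + 0.6²) ≈ 1.0.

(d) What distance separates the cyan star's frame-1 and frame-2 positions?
1.2

The cyan star moved from (1.1, 7.4) to (1.3, 6.2), a distance of √(0.2² + 1.2²) ≈ 1.2.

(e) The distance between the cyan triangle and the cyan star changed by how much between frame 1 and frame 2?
-1.2

Distance in frame 1: 6.1. Distance in frame 2: 4.9.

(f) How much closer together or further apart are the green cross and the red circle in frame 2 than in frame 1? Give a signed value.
-1.0

Distance in frame 1: 6.3. Distance in frame 2: 5.3.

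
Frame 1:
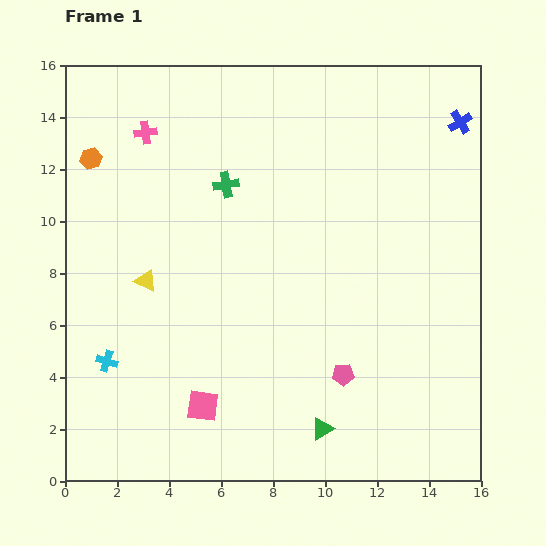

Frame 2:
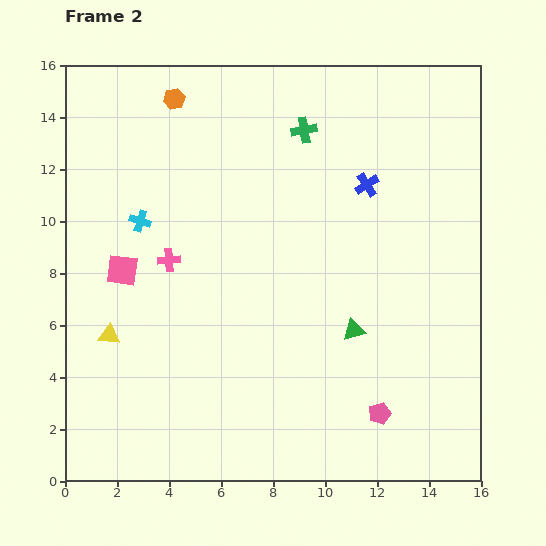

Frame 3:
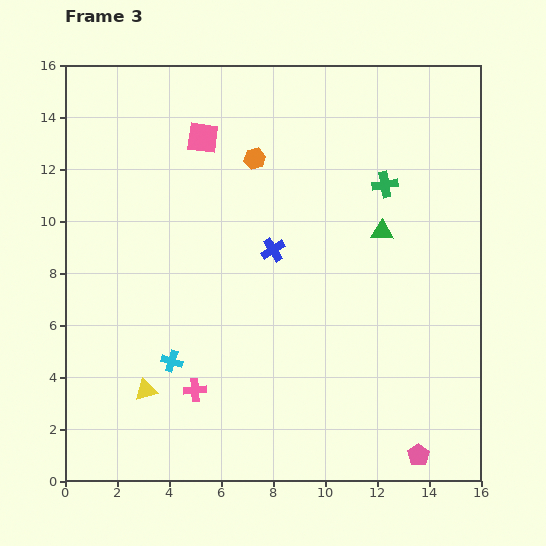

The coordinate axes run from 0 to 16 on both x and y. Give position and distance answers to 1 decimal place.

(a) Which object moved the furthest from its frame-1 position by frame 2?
the pink square

(moved 6.1; next 5.6)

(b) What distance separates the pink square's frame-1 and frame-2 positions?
6.1

The pink square moved from (5.3, 2.9) to (2.2, 8.1), a distance of √(3.1² + 5.2²) ≈ 6.1.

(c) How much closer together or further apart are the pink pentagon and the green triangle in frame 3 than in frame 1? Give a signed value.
+6.5

Distance in frame 1: 2.2. Distance in frame 3: 8.7.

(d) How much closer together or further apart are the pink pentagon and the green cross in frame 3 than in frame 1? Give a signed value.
+1.9

Distance in frame 1: 8.6. Distance in frame 3: 10.5.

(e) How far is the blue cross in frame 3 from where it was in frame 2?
4.4

The blue cross moved from (11.6, 11.4) to (8.0, 8.9), a distance of √(3.6² + 2.5²) ≈ 4.4.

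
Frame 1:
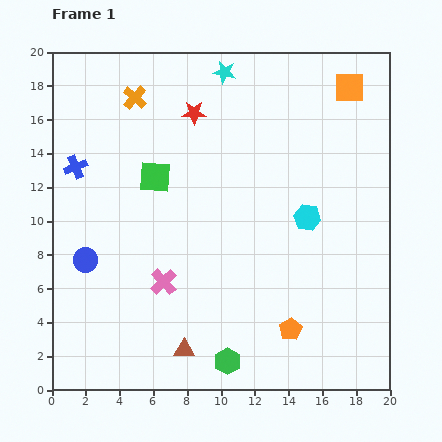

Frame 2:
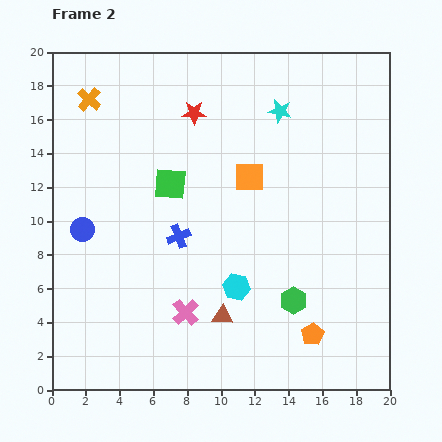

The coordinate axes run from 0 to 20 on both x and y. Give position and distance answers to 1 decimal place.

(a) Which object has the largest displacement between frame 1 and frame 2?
the orange square

(moved 7.9; next 7.3)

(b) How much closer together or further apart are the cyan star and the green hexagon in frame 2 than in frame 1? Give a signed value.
-5.9

Distance in frame 1: 17.1. Distance in frame 2: 11.2.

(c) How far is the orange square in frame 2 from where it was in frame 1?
7.9

The orange square moved from (17.6, 17.9) to (11.7, 12.6), a distance of √(5.9² + 5.3²) ≈ 7.9.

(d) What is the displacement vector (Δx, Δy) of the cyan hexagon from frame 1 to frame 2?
(-4.2, -4.1)

The cyan hexagon was at (15.1, 10.2) in frame 1 and (10.9, 6.1) in frame 2.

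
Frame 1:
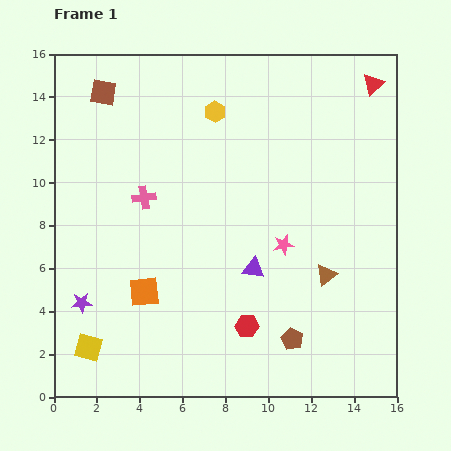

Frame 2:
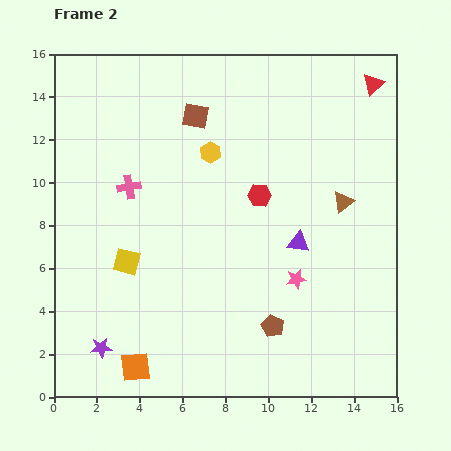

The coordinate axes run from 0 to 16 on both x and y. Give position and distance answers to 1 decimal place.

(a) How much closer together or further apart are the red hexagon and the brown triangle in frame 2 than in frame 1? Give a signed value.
-0.5

Distance in frame 1: 4.4. Distance in frame 2: 3.9.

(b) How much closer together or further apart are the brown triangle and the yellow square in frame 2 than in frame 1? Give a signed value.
-1.1

Distance in frame 1: 11.6. Distance in frame 2: 10.5.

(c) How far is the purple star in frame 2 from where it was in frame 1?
2.3

The purple star moved from (1.3, 4.4) to (2.2, 2.3), a distance of √(0.9² + 2.1²) ≈ 2.3.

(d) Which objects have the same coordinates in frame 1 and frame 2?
the red triangle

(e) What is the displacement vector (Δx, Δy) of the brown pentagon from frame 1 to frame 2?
(-0.9, 0.6)

The brown pentagon was at (11.1, 2.7) in frame 1 and (10.2, 3.3) in frame 2.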